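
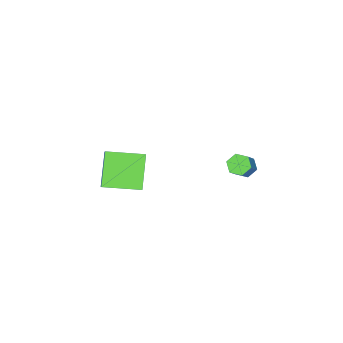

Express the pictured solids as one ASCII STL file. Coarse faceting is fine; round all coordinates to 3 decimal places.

solid 
facet normal -0.647 -0.224 -0.729
outer loop
vertex -2.98 0.451 -1.4
vertex -3.312 -0.002 -0.966
vertex -3.516 0.677 -0.994
endloop
endfacet
facet normal 0.104 0.921 -0.376
outer loop
vertex -2.98 0.451 -1.4
vertex -3.516 0.677 -0.994
vertex -1.816 0.855 -0.088
endloop
endfacet
facet normal 0.104 0.920 -0.377
outer loop
vertex -1.816 0.855 -0.088
vertex -3.516 0.677 -0.994
vertex -2.352 1.082 0.318
endloop
endfacet
facet normal 0.647 0.224 0.729
outer loop
vertex -1.816 0.855 -0.088
vertex -2.352 1.082 0.318
vertex -2.148 0.402 0.346
endloop
endfacet
facet normal -0.647 -0.224 -0.729
outer loop
vertex -3.516 0.677 -0.994
vertex -3.312 -0.002 -0.966
vertex -3.848 0.224 -0.56
endloop
endfacet
facet normal -0.603 0.736 0.307
outer loop
vertex -3.516 0.677 -0.994
vertex -3.848 0.224 -0.56
vertex -2.352 1.082 0.318
endloop
endfacet
facet normal -0.603 0.737 0.307
outer loop
vertex -2.352 1.082 0.318
vertex -3.848 0.224 -0.56
vertex -2.685 0.629 0.752
endloop
endfacet
facet normal 0.646 0.224 0.730
outer loop
vertex -2.352 1.082 0.318
vertex -2.685 0.629 0.752
vertex -2.148 0.402 0.346
endloop
endfacet
facet normal -0.647 -0.224 -0.729
outer loop
vertex -3.848 0.224 -0.56
vertex -3.312 -0.002 -0.966
vertex -3.644 -0.455 -0.532
endloop
endfacet
facet normal -0.707 -0.184 0.683
outer loop
vertex -3.848 0.224 -0.56
vertex -3.644 -0.455 -0.532
vertex -2.685 0.629 0.752
endloop
endfacet
facet normal -0.706 -0.185 0.683
outer loop
vertex -2.685 0.629 0.752
vertex -3.644 -0.455 -0.532
vertex -2.48 -0.051 0.78
endloop
endfacet
facet normal 0.646 0.225 0.729
outer loop
vertex -2.685 0.629 0.752
vertex -2.48 -0.051 0.78
vertex -2.148 0.402 0.346
endloop
endfacet
facet normal -0.647 -0.224 -0.729
outer loop
vertex -3.644 -0.455 -0.532
vertex -3.312 -0.002 -0.966
vertex -3.108 -0.682 -0.938
endloop
endfacet
facet normal -0.105 -0.921 0.376
outer loop
vertex -3.644 -0.455 -0.532
vertex -3.108 -0.682 -0.938
vertex -2.48 -0.051 0.78
endloop
endfacet
facet normal -0.103 -0.921 0.376
outer loop
vertex -2.48 -0.051 0.78
vertex -3.108 -0.682 -0.938
vertex -1.944 -0.277 0.374
endloop
endfacet
facet normal 0.647 0.224 0.729
outer loop
vertex -2.48 -0.051 0.78
vertex -1.944 -0.277 0.374
vertex -2.148 0.402 0.346
endloop
endfacet
facet normal -0.646 -0.224 -0.730
outer loop
vertex -3.108 -0.682 -0.938
vertex -3.312 -0.002 -0.966
vertex -2.775 -0.229 -1.372
endloop
endfacet
facet normal 0.602 -0.737 -0.307
outer loop
vertex -3.108 -0.682 -0.938
vertex -2.775 -0.229 -1.372
vertex -1.944 -0.277 0.374
endloop
endfacet
facet normal 0.603 -0.736 -0.307
outer loop
vertex -1.944 -0.277 0.374
vertex -2.775 -0.229 -1.372
vertex -1.612 0.176 -0.06
endloop
endfacet
facet normal 0.647 0.224 0.729
outer loop
vertex -1.944 -0.277 0.374
vertex -1.612 0.176 -0.06
vertex -2.148 0.402 0.346
endloop
endfacet
facet normal -0.646 -0.225 -0.729
outer loop
vertex -2.775 -0.229 -1.372
vertex -3.312 -0.002 -0.966
vertex -2.98 0.451 -1.4
endloop
endfacet
facet normal 0.706 0.185 -0.683
outer loop
vertex -2.775 -0.229 -1.372
vertex -2.98 0.451 -1.4
vertex -1.612 0.176 -0.06
endloop
endfacet
facet normal 0.706 0.184 -0.683
outer loop
vertex -1.612 0.176 -0.06
vertex -2.98 0.451 -1.4
vertex -1.816 0.855 -0.088
endloop
endfacet
facet normal 0.647 0.224 0.729
outer loop
vertex -1.612 0.176 -0.06
vertex -1.816 0.855 -0.088
vertex -2.148 0.402 0.346
endloop
endfacet
facet normal -0.588 0.802 -0.104
outer loop
vertex 2.477 -2.294 3.226
vertex 3.815 -1.513 1.679
vertex 1.852 -2.859 2.4
endloop
endfacet
facet normal -0.611 -0.357 0.707
outer loop
vertex 3.105 -4.567 2.621
vertex 2.477 -2.294 3.226
vertex 1.852 -2.859 2.4
endloop
endfacet
facet normal -0.588 0.802 -0.104
outer loop
vertex 1.852 -2.859 2.4
vertex 3.815 -1.513 1.679
vertex 3.19 -2.078 0.853
endloop
endfacet
facet normal -0.530 -0.479 -0.700
outer loop
vertex 3.19 -2.078 0.853
vertex 3.105 -4.567 2.621
vertex 1.852 -2.859 2.4
endloop
endfacet
facet normal 0.530 0.479 0.700
outer loop
vertex 2.477 -2.294 3.226
vertex 5.068 -3.221 1.9
vertex 3.815 -1.513 1.679
endloop
endfacet
facet normal -0.611 -0.357 0.707
outer loop
vertex 3.73 -4.002 3.447
vertex 2.477 -2.294 3.226
vertex 3.105 -4.567 2.621
endloop
endfacet
facet normal 0.530 0.479 0.700
outer loop
vertex 3.73 -4.002 3.447
vertex 5.068 -3.221 1.9
vertex 2.477 -2.294 3.226
endloop
endfacet
facet normal 0.611 0.357 -0.707
outer loop
vertex 3.815 -1.513 1.679
vertex 5.068 -3.221 1.9
vertex 3.19 -2.078 0.853
endloop
endfacet
facet normal -0.530 -0.479 -0.700
outer loop
vertex 4.443 -3.786 1.074
vertex 3.105 -4.567 2.621
vertex 3.19 -2.078 0.853
endloop
endfacet
facet normal 0.611 0.357 -0.707
outer loop
vertex 3.19 -2.078 0.853
vertex 5.068 -3.221 1.9
vertex 4.443 -3.786 1.074
endloop
endfacet
facet normal 0.588 -0.802 0.104
outer loop
vertex 4.443 -3.786 1.074
vertex 3.73 -4.002 3.447
vertex 3.105 -4.567 2.621
endloop
endfacet
facet normal 0.588 -0.802 0.104
outer loop
vertex 5.068 -3.221 1.9
vertex 3.73 -4.002 3.447
vertex 4.443 -3.786 1.074
endloop
endfacet

endsolid


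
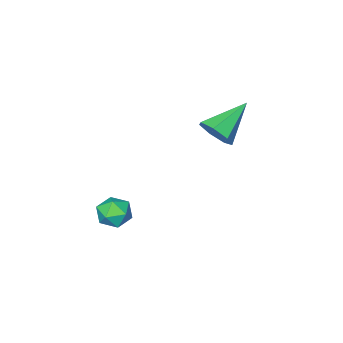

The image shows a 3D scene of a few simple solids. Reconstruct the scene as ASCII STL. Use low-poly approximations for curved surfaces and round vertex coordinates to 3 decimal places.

solid 
facet normal -0.166 0.955 -0.247
outer loop
vertex 4.059 0.922 -0.812
vertex 3.309 0.826 -0.678
vertex 3.774 1.054 -0.111
endloop
endfacet
facet normal 0.486 0.874 0.033
outer loop
vertex 4.059 0.922 -0.812
vertex 3.774 1.054 -0.111
vertex 4.443 0.685 -0.19
endloop
endfacet
facet normal 0.840 0.399 -0.367
outer loop
vertex 4.059 0.922 -0.812
vertex 4.443 0.685 -0.19
vertex 4.391 0.229 -0.806
endloop
endfacet
facet normal 0.407 0.187 -0.894
outer loop
vertex 4.059 0.922 -0.812
vertex 4.391 0.229 -0.806
vertex 3.69 0.317 -1.107
endloop
endfacet
facet normal -0.214 0.531 -0.820
outer loop
vertex 4.059 0.922 -0.812
vertex 3.69 0.317 -1.107
vertex 3.309 0.826 -0.678
endloop
endfacet
facet normal 0.411 0.598 0.688
outer loop
vertex 4.443 0.685 -0.19
vertex 3.774 1.054 -0.111
vertex 3.93 0.443 0.327
endloop
endfacet
facet normal -0.642 0.730 0.233
outer loop
vertex 3.774 1.054 -0.111
vertex 3.309 0.826 -0.678
vertex 3.229 0.531 0.026
endloop
endfacet
facet normal -0.720 0.045 -0.693
outer loop
vertex 3.309 0.826 -0.678
vertex 3.69 0.317 -1.107
vertex 3.177 0.075 -0.59
endloop
endfacet
facet normal 0.285 -0.509 -0.812
outer loop
vertex 3.69 0.317 -1.107
vertex 4.391 0.229 -0.806
vertex 3.846 -0.294 -0.669
endloop
endfacet
facet normal 0.985 -0.168 0.041
outer loop
vertex 4.391 0.229 -0.806
vertex 4.443 0.685 -0.19
vertex 4.311 -0.066 -0.102
endloop
endfacet
facet normal -0.407 -0.187 0.894
outer loop
vertex 3.561 -0.162 0.032
vertex 3.93 0.443 0.327
vertex 3.229 0.531 0.026
endloop
endfacet
facet normal -0.840 -0.399 0.367
outer loop
vertex 3.561 -0.162 0.032
vertex 3.229 0.531 0.026
vertex 3.177 0.075 -0.59
endloop
endfacet
facet normal -0.486 -0.874 -0.033
outer loop
vertex 3.561 -0.162 0.032
vertex 3.177 0.075 -0.59
vertex 3.846 -0.294 -0.669
endloop
endfacet
facet normal 0.166 -0.955 0.247
outer loop
vertex 3.561 -0.162 0.032
vertex 3.846 -0.294 -0.669
vertex 4.311 -0.066 -0.102
endloop
endfacet
facet normal 0.214 -0.531 0.820
outer loop
vertex 3.561 -0.162 0.032
vertex 4.311 -0.066 -0.102
vertex 3.93 0.443 0.327
endloop
endfacet
facet normal -0.285 0.509 0.812
outer loop
vertex 3.229 0.531 0.026
vertex 3.93 0.443 0.327
vertex 3.774 1.054 -0.111
endloop
endfacet
facet normal -0.985 0.168 -0.041
outer loop
vertex 3.177 0.075 -0.59
vertex 3.229 0.531 0.026
vertex 3.309 0.826 -0.678
endloop
endfacet
facet normal -0.411 -0.598 -0.688
outer loop
vertex 3.846 -0.294 -0.669
vertex 3.177 0.075 -0.59
vertex 3.69 0.317 -1.107
endloop
endfacet
facet normal 0.642 -0.730 -0.233
outer loop
vertex 4.311 -0.066 -0.102
vertex 3.846 -0.294 -0.669
vertex 4.391 0.229 -0.806
endloop
endfacet
facet normal 0.720 -0.045 0.693
outer loop
vertex 3.93 0.443 0.327
vertex 4.311 -0.066 -0.102
vertex 4.443 0.685 -0.19
endloop
endfacet
facet normal 0.848 0.038 -0.529
outer loop
vertex 0.164 1.002 3.389
vertex -0.235 1.375 2.777
vertex 0.15 1.712 3.418
endloop
endfacet
facet normal 0.187 -0.036 0.982
outer loop
vertex 0.164 1.002 3.389
vertex 0.15 1.712 3.418
vertex -1.845 1.305 3.783
endloop
endfacet
facet normal 0.848 0.038 -0.529
outer loop
vertex 0.15 1.712 3.418
vertex -0.235 1.375 2.777
vertex -0.153 2.17 2.965
endloop
endfacet
facet normal -0.012 0.699 0.715
outer loop
vertex 0.15 1.712 3.418
vertex -0.153 2.17 2.965
vertex -1.845 1.305 3.783
endloop
endfacet
facet normal 0.848 0.037 -0.528
outer loop
vertex -0.153 2.17 2.965
vertex -0.235 1.375 2.777
vertex -0.517 2.029 2.37
endloop
endfacet
facet normal -0.434 0.899 0.053
outer loop
vertex -0.153 2.17 2.965
vertex -0.517 2.029 2.37
vertex -1.845 1.305 3.783
endloop
endfacet
facet normal 0.848 0.037 -0.529
outer loop
vertex -0.517 2.029 2.37
vertex -0.235 1.375 2.777
vertex -0.669 1.396 2.082
endloop
endfacet
facet normal -0.760 0.411 -0.503
outer loop
vertex -0.517 2.029 2.37
vertex -0.669 1.396 2.082
vertex -1.845 1.305 3.783
endloop
endfacet
facet normal 0.848 0.037 -0.529
outer loop
vertex -0.669 1.396 2.082
vertex -0.235 1.375 2.777
vertex -0.494 0.748 2.318
endloop
endfacet
facet normal -0.745 -0.397 -0.536
outer loop
vertex -0.669 1.396 2.082
vertex -0.494 0.748 2.318
vertex -1.845 1.305 3.783
endloop
endfacet
facet normal 0.847 0.038 -0.530
outer loop
vertex -0.494 0.748 2.318
vertex -0.235 1.375 2.777
vertex -0.123 0.572 2.899
endloop
endfacet
facet normal -0.401 -0.916 -0.021
outer loop
vertex -0.494 0.748 2.318
vertex -0.123 0.572 2.899
vertex -1.845 1.305 3.783
endloop
endfacet
facet normal 0.847 0.038 -0.530
outer loop
vertex -0.123 0.572 2.899
vertex -0.235 1.375 2.777
vertex 0.164 1.002 3.389
endloop
endfacet
facet normal 0.014 -0.756 0.655
outer loop
vertex -0.123 0.572 2.899
vertex 0.164 1.002 3.389
vertex -1.845 1.305 3.783
endloop
endfacet

endsolid


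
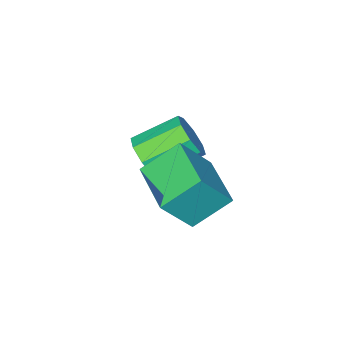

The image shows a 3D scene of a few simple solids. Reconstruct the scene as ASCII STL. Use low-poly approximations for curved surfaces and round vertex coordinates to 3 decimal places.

solid 
facet normal -0.584 0.180 -0.791
outer loop
vertex -1.77 -0.624 0.931
vertex -1.126 0.967 0.817
vertex -0.762 -1.093 0.08
endloop
endfacet
facet normal -0.375 -0.925 0.066
outer loop
vertex 0.126 -1.367 1.283
vertex -1.77 -0.624 0.931
vertex -0.762 -1.093 0.08
endloop
endfacet
facet normal -0.584 0.180 -0.791
outer loop
vertex -0.762 -1.093 0.08
vertex -1.126 0.967 0.817
vertex -0.118 0.498 -0.034
endloop
endfacet
facet normal 0.720 -0.335 -0.608
outer loop
vertex -0.118 0.498 -0.034
vertex 0.126 -1.367 1.283
vertex -0.762 -1.093 0.08
endloop
endfacet
facet normal -0.720 0.335 0.608
outer loop
vertex -1.77 -0.624 0.931
vertex -0.238 0.693 2.02
vertex -1.126 0.967 0.817
endloop
endfacet
facet normal -0.375 -0.925 0.066
outer loop
vertex -0.882 -0.898 2.134
vertex -1.77 -0.624 0.931
vertex 0.126 -1.367 1.283
endloop
endfacet
facet normal -0.720 0.335 0.608
outer loop
vertex -0.882 -0.898 2.134
vertex -0.238 0.693 2.02
vertex -1.77 -0.624 0.931
endloop
endfacet
facet normal 0.375 0.925 -0.066
outer loop
vertex -1.126 0.967 0.817
vertex -0.238 0.693 2.02
vertex -0.118 0.498 -0.034
endloop
endfacet
facet normal 0.720 -0.335 -0.608
outer loop
vertex 0.77 0.224 1.169
vertex 0.126 -1.367 1.283
vertex -0.118 0.498 -0.034
endloop
endfacet
facet normal 0.375 0.925 -0.066
outer loop
vertex -0.118 0.498 -0.034
vertex -0.238 0.693 2.02
vertex 0.77 0.224 1.169
endloop
endfacet
facet normal 0.584 -0.180 0.791
outer loop
vertex 0.77 0.224 1.169
vertex -0.882 -0.898 2.134
vertex 0.126 -1.367 1.283
endloop
endfacet
facet normal 0.584 -0.180 0.791
outer loop
vertex -0.238 0.693 2.02
vertex -0.882 -0.898 2.134
vertex 0.77 0.224 1.169
endloop
endfacet
facet normal 0.779 -0.411 -0.473
outer loop
vertex -0.948 -2.95 0.492
vertex -1.326 -2.91 -0.166
vertex -0.854 -2.449 0.211
endloop
endfacet
facet normal 0.606 0.300 0.737
outer loop
vertex -0.948 -2.95 0.492
vertex -0.854 -2.449 0.211
vertex -2.156 -2.31 1.224
endloop
endfacet
facet normal 0.606 0.299 0.737
outer loop
vertex -2.156 -2.31 1.224
vertex -0.854 -2.449 0.211
vertex -2.061 -1.81 0.943
endloop
endfacet
facet normal -0.778 0.413 0.472
outer loop
vertex -2.156 -2.31 1.224
vertex -2.061 -1.81 0.943
vertex -2.534 -2.27 0.566
endloop
endfacet
facet normal 0.779 -0.412 -0.472
outer loop
vertex -0.854 -2.449 0.211
vertex -1.326 -2.91 -0.166
vertex -1.036 -2.219 -0.291
endloop
endfacet
facet normal 0.543 0.820 0.179
outer loop
vertex -0.854 -2.449 0.211
vertex -1.036 -2.219 -0.291
vertex -2.061 -1.81 0.943
endloop
endfacet
facet normal 0.544 0.820 0.180
outer loop
vertex -2.061 -1.81 0.943
vertex -1.036 -2.219 -0.291
vertex -2.243 -1.579 0.441
endloop
endfacet
facet normal -0.778 0.413 0.472
outer loop
vertex -2.061 -1.81 0.943
vertex -2.243 -1.579 0.441
vertex -2.534 -2.27 0.566
endloop
endfacet
facet normal 0.779 -0.412 -0.472
outer loop
vertex -1.036 -2.219 -0.291
vertex -1.326 -2.91 -0.166
vertex -1.388 -2.393 -0.72
endloop
endfacet
facet normal 0.163 0.860 -0.483
outer loop
vertex -1.036 -2.219 -0.291
vertex -1.388 -2.393 -0.72
vertex -2.243 -1.579 0.441
endloop
endfacet
facet normal 0.163 0.860 -0.483
outer loop
vertex -2.243 -1.579 0.441
vertex -1.388 -2.393 -0.72
vertex -2.596 -1.753 0.012
endloop
endfacet
facet normal -0.778 0.413 0.473
outer loop
vertex -2.243 -1.579 0.441
vertex -2.596 -1.753 0.012
vertex -2.534 -2.27 0.566
endloop
endfacet
facet normal 0.779 -0.413 -0.472
outer loop
vertex -1.388 -2.393 -0.72
vertex -1.326 -2.91 -0.166
vertex -1.704 -2.87 -0.824
endloop
endfacet
facet normal -0.313 0.396 -0.863
outer loop
vertex -1.388 -2.393 -0.72
vertex -1.704 -2.87 -0.824
vertex -2.596 -1.753 0.012
endloop
endfacet
facet normal -0.313 0.396 -0.863
outer loop
vertex -2.596 -1.753 0.012
vertex -1.704 -2.87 -0.824
vertex -2.912 -2.23 -0.092
endloop
endfacet
facet normal -0.779 0.413 0.472
outer loop
vertex -2.596 -1.753 0.012
vertex -2.912 -2.23 -0.092
vertex -2.534 -2.27 0.566
endloop
endfacet
facet normal 0.778 -0.413 -0.472
outer loop
vertex -1.704 -2.87 -0.824
vertex -1.326 -2.91 -0.166
vertex -1.799 -3.37 -0.543
endloop
endfacet
facet normal -0.605 -0.299 -0.737
outer loop
vertex -1.704 -2.87 -0.824
vertex -1.799 -3.37 -0.543
vertex -2.912 -2.23 -0.092
endloop
endfacet
facet normal -0.606 -0.300 -0.737
outer loop
vertex -2.912 -2.23 -0.092
vertex -1.799 -3.37 -0.543
vertex -3.006 -2.731 0.189
endloop
endfacet
facet normal -0.779 0.411 0.473
outer loop
vertex -2.912 -2.23 -0.092
vertex -3.006 -2.731 0.189
vertex -2.534 -2.27 0.566
endloop
endfacet
facet normal 0.778 -0.413 -0.472
outer loop
vertex -1.799 -3.37 -0.543
vertex -1.326 -2.91 -0.166
vertex -1.617 -3.601 -0.041
endloop
endfacet
facet normal -0.543 -0.820 -0.180
outer loop
vertex -1.799 -3.37 -0.543
vertex -1.617 -3.601 -0.041
vertex -3.006 -2.731 0.189
endloop
endfacet
facet normal -0.543 -0.820 -0.179
outer loop
vertex -3.006 -2.731 0.189
vertex -1.617 -3.601 -0.041
vertex -2.824 -2.961 0.691
endloop
endfacet
facet normal -0.779 0.412 0.472
outer loop
vertex -3.006 -2.731 0.189
vertex -2.824 -2.961 0.691
vertex -2.534 -2.27 0.566
endloop
endfacet
facet normal 0.778 -0.413 -0.473
outer loop
vertex -1.617 -3.601 -0.041
vertex -1.326 -2.91 -0.166
vertex -1.264 -3.427 0.388
endloop
endfacet
facet normal -0.163 -0.860 0.483
outer loop
vertex -1.617 -3.601 -0.041
vertex -1.264 -3.427 0.388
vertex -2.824 -2.961 0.691
endloop
endfacet
facet normal -0.163 -0.860 0.483
outer loop
vertex -2.824 -2.961 0.691
vertex -1.264 -3.427 0.388
vertex -2.472 -2.787 1.12
endloop
endfacet
facet normal -0.779 0.412 0.472
outer loop
vertex -2.824 -2.961 0.691
vertex -2.472 -2.787 1.12
vertex -2.534 -2.27 0.566
endloop
endfacet
facet normal 0.779 -0.413 -0.472
outer loop
vertex -1.264 -3.427 0.388
vertex -1.326 -2.91 -0.166
vertex -0.948 -2.95 0.492
endloop
endfacet
facet normal 0.313 -0.396 0.863
outer loop
vertex -1.264 -3.427 0.388
vertex -0.948 -2.95 0.492
vertex -2.472 -2.787 1.12
endloop
endfacet
facet normal 0.313 -0.396 0.863
outer loop
vertex -2.472 -2.787 1.12
vertex -0.948 -2.95 0.492
vertex -2.156 -2.31 1.224
endloop
endfacet
facet normal -0.779 0.413 0.472
outer loop
vertex -2.472 -2.787 1.12
vertex -2.156 -2.31 1.224
vertex -2.534 -2.27 0.566
endloop
endfacet

endsolid


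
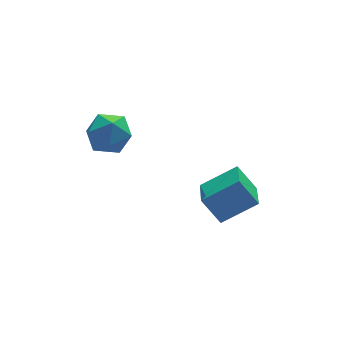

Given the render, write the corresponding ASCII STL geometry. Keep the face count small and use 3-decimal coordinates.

solid 
facet normal -0.749 0.509 0.424
outer loop
vertex -2.334 1.512 -0.38
vertex -2.463 0.827 0.213
vertex -1.886 1.506 0.418
endloop
endfacet
facet normal -0.261 0.953 0.154
outer loop
vertex -2.334 1.512 -0.38
vertex -1.886 1.506 0.418
vertex -1.451 1.749 -0.35
endloop
endfacet
facet normal -0.200 0.814 -0.545
outer loop
vertex -2.334 1.512 -0.38
vertex -1.451 1.749 -0.35
vertex -1.76 1.219 -1.029
endloop
endfacet
facet normal -0.651 0.284 -0.704
outer loop
vertex -2.334 1.512 -0.38
vertex -1.76 1.219 -1.029
vertex -2.385 0.65 -0.681
endloop
endfacet
facet normal -0.990 0.095 -0.105
outer loop
vertex -2.334 1.512 -0.38
vertex -2.385 0.65 -0.681
vertex -2.463 0.827 0.213
endloop
endfacet
facet normal 0.366 0.807 0.463
outer loop
vertex -1.451 1.749 -0.35
vertex -1.886 1.506 0.418
vertex -1.035 1.21 0.261
endloop
endfacet
facet normal -0.424 0.088 0.901
outer loop
vertex -1.886 1.506 0.418
vertex -2.463 0.827 0.213
vertex -1.66 0.641 0.609
endloop
endfacet
facet normal -0.814 -0.579 0.044
outer loop
vertex -2.463 0.827 0.213
vertex -2.385 0.65 -0.681
vertex -1.969 0.111 -0.07
endloop
endfacet
facet normal -0.266 -0.274 -0.924
outer loop
vertex -2.385 0.65 -0.681
vertex -1.76 1.219 -1.029
vertex -1.534 0.354 -0.838
endloop
endfacet
facet normal 0.464 0.584 -0.667
outer loop
vertex -1.76 1.219 -1.029
vertex -1.451 1.749 -0.35
vertex -0.957 1.033 -0.633
endloop
endfacet
facet normal 0.651 -0.284 0.704
outer loop
vertex -1.086 0.348 -0.04
vertex -1.035 1.21 0.261
vertex -1.66 0.641 0.609
endloop
endfacet
facet normal 0.200 -0.814 0.545
outer loop
vertex -1.086 0.348 -0.04
vertex -1.66 0.641 0.609
vertex -1.969 0.111 -0.07
endloop
endfacet
facet normal 0.261 -0.953 -0.154
outer loop
vertex -1.086 0.348 -0.04
vertex -1.969 0.111 -0.07
vertex -1.534 0.354 -0.838
endloop
endfacet
facet normal 0.749 -0.509 -0.424
outer loop
vertex -1.086 0.348 -0.04
vertex -1.534 0.354 -0.838
vertex -0.957 1.033 -0.633
endloop
endfacet
facet normal 0.990 -0.095 0.105
outer loop
vertex -1.086 0.348 -0.04
vertex -0.957 1.033 -0.633
vertex -1.035 1.21 0.261
endloop
endfacet
facet normal 0.266 0.274 0.924
outer loop
vertex -1.66 0.641 0.609
vertex -1.035 1.21 0.261
vertex -1.886 1.506 0.418
endloop
endfacet
facet normal -0.464 -0.584 0.667
outer loop
vertex -1.969 0.111 -0.07
vertex -1.66 0.641 0.609
vertex -2.463 0.827 0.213
endloop
endfacet
facet normal -0.366 -0.807 -0.463
outer loop
vertex -1.534 0.354 -0.838
vertex -1.969 0.111 -0.07
vertex -2.385 0.65 -0.681
endloop
endfacet
facet normal 0.424 -0.088 -0.901
outer loop
vertex -0.957 1.033 -0.633
vertex -1.534 0.354 -0.838
vertex -1.76 1.219 -1.029
endloop
endfacet
facet normal 0.814 0.579 -0.044
outer loop
vertex -1.035 1.21 0.261
vertex -0.957 1.033 -0.633
vertex -1.451 1.749 -0.35
endloop
endfacet
facet normal -0.428 0.431 0.794
outer loop
vertex 2.403 -0.914 -2.719
vertex 2.843 0.292 -3.137
vertex 1.062 -0.713 -3.55
endloop
endfacet
facet normal -0.326 -0.893 0.309
outer loop
vertex 1.597 -1.252 -4.543
vertex 2.403 -0.914 -2.719
vertex 1.062 -0.713 -3.55
endloop
endfacet
facet normal -0.428 0.432 0.794
outer loop
vertex 1.062 -0.713 -3.55
vertex 2.843 0.292 -3.137
vertex 1.503 0.493 -3.968
endloop
endfacet
facet normal -0.843 0.127 -0.523
outer loop
vertex 1.503 0.493 -3.968
vertex 1.597 -1.252 -4.543
vertex 1.062 -0.713 -3.55
endloop
endfacet
facet normal 0.843 -0.126 0.523
outer loop
vertex 2.403 -0.914 -2.719
vertex 3.378 -0.247 -4.13
vertex 2.843 0.292 -3.137
endloop
endfacet
facet normal -0.326 -0.893 0.310
outer loop
vertex 2.937 -1.453 -3.712
vertex 2.403 -0.914 -2.719
vertex 1.597 -1.252 -4.543
endloop
endfacet
facet normal 0.843 -0.127 0.522
outer loop
vertex 2.937 -1.453 -3.712
vertex 3.378 -0.247 -4.13
vertex 2.403 -0.914 -2.719
endloop
endfacet
facet normal 0.326 0.893 -0.309
outer loop
vertex 2.843 0.292 -3.137
vertex 3.378 -0.247 -4.13
vertex 1.503 0.493 -3.968
endloop
endfacet
facet normal -0.843 0.127 -0.522
outer loop
vertex 2.037 -0.046 -4.961
vertex 1.597 -1.252 -4.543
vertex 1.503 0.493 -3.968
endloop
endfacet
facet normal 0.326 0.893 -0.310
outer loop
vertex 1.503 0.493 -3.968
vertex 3.378 -0.247 -4.13
vertex 2.037 -0.046 -4.961
endloop
endfacet
facet normal 0.428 -0.431 -0.794
outer loop
vertex 2.037 -0.046 -4.961
vertex 2.937 -1.453 -3.712
vertex 1.597 -1.252 -4.543
endloop
endfacet
facet normal 0.428 -0.432 -0.794
outer loop
vertex 3.378 -0.247 -4.13
vertex 2.937 -1.453 -3.712
vertex 2.037 -0.046 -4.961
endloop
endfacet

endsolid


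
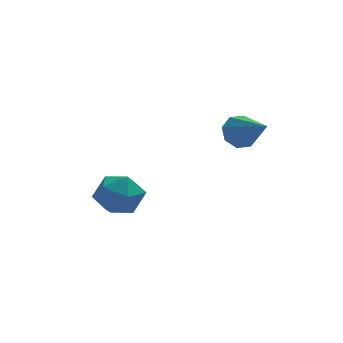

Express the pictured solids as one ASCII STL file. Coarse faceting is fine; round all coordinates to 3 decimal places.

solid 
facet normal -0.322 0.018 0.947
outer loop
vertex -2.194 3.403 -1.66
vertex -2.339 2.213 -1.687
vertex -1.292 2.681 -1.34
endloop
endfacet
facet normal 0.143 0.545 0.826
outer loop
vertex -2.194 3.403 -1.66
vertex -1.292 2.681 -1.34
vertex -1.076 3.648 -2.015
endloop
endfacet
facet normal -0.114 0.948 0.296
outer loop
vertex -2.194 3.403 -1.66
vertex -1.076 3.648 -2.015
vertex -1.99 3.777 -2.78
endloop
endfacet
facet normal -0.738 0.669 0.089
outer loop
vertex -2.194 3.403 -1.66
vertex -1.99 3.777 -2.78
vertex -2.77 2.89 -2.578
endloop
endfacet
facet normal -0.866 0.094 0.491
outer loop
vertex -2.194 3.403 -1.66
vertex -2.77 2.89 -2.578
vertex -2.339 2.213 -1.687
endloop
endfacet
facet normal 0.755 0.253 0.605
outer loop
vertex -1.076 3.648 -2.015
vertex -1.292 2.681 -1.34
vertex -0.53 2.61 -2.262
endloop
endfacet
facet normal 0.004 -0.601 0.799
outer loop
vertex -1.292 2.681 -1.34
vertex -2.339 2.213 -1.687
vertex -1.31 1.723 -2.06
endloop
endfacet
facet normal -0.877 -0.476 0.062
outer loop
vertex -2.339 2.213 -1.687
vertex -2.77 2.89 -2.578
vertex -2.224 1.852 -2.825
endloop
endfacet
facet normal -0.669 0.454 -0.588
outer loop
vertex -2.77 2.89 -2.578
vertex -1.99 3.777 -2.78
vertex -2.008 2.819 -3.5
endloop
endfacet
facet normal 0.340 0.906 -0.253
outer loop
vertex -1.99 3.777 -2.78
vertex -1.076 3.648 -2.015
vertex -0.961 3.287 -3.153
endloop
endfacet
facet normal 0.738 -0.669 -0.089
outer loop
vertex -1.106 2.097 -3.18
vertex -0.53 2.61 -2.262
vertex -1.31 1.723 -2.06
endloop
endfacet
facet normal 0.114 -0.948 -0.296
outer loop
vertex -1.106 2.097 -3.18
vertex -1.31 1.723 -2.06
vertex -2.224 1.852 -2.825
endloop
endfacet
facet normal -0.143 -0.545 -0.826
outer loop
vertex -1.106 2.097 -3.18
vertex -2.224 1.852 -2.825
vertex -2.008 2.819 -3.5
endloop
endfacet
facet normal 0.322 -0.018 -0.947
outer loop
vertex -1.106 2.097 -3.18
vertex -2.008 2.819 -3.5
vertex -0.961 3.287 -3.153
endloop
endfacet
facet normal 0.866 -0.094 -0.491
outer loop
vertex -1.106 2.097 -3.18
vertex -0.961 3.287 -3.153
vertex -0.53 2.61 -2.262
endloop
endfacet
facet normal 0.669 -0.454 0.588
outer loop
vertex -1.31 1.723 -2.06
vertex -0.53 2.61 -2.262
vertex -1.292 2.681 -1.34
endloop
endfacet
facet normal -0.340 -0.906 0.253
outer loop
vertex -2.224 1.852 -2.825
vertex -1.31 1.723 -2.06
vertex -2.339 2.213 -1.687
endloop
endfacet
facet normal -0.755 -0.253 -0.605
outer loop
vertex -2.008 2.819 -3.5
vertex -2.224 1.852 -2.825
vertex -2.77 2.89 -2.578
endloop
endfacet
facet normal -0.004 0.601 -0.799
outer loop
vertex -0.961 3.287 -3.153
vertex -2.008 2.819 -3.5
vertex -1.99 3.777 -2.78
endloop
endfacet
facet normal 0.877 0.476 -0.062
outer loop
vertex -0.53 2.61 -2.262
vertex -0.961 3.287 -3.153
vertex -1.076 3.648 -2.015
endloop
endfacet
facet normal -0.416 0.771 -0.482
outer loop
vertex 3.904 1.037 1.588
vertex 3.144 0.85 1.944
vertex 3.812 1.346 2.162
endloop
endfacet
facet normal 0.988 0.129 0.089
outer loop
vertex 3.904 1.037 1.588
vertex 3.812 1.346 2.162
vertex 4.016 -0.77 2.956
endloop
endfacet
facet normal -0.416 0.772 -0.481
outer loop
vertex 3.812 1.346 2.162
vertex 3.144 0.85 1.944
vertex 3.329 1.364 2.608
endloop
endfacet
facet normal 0.649 0.321 0.690
outer loop
vertex 3.812 1.346 2.162
vertex 3.329 1.364 2.608
vertex 4.016 -0.77 2.956
endloop
endfacet
facet normal -0.415 0.772 -0.482
outer loop
vertex 3.329 1.364 2.608
vertex 3.144 0.85 1.944
vertex 2.737 1.082 2.666
endloop
endfacet
facet normal 0.017 0.166 0.986
outer loop
vertex 3.329 1.364 2.608
vertex 2.737 1.082 2.666
vertex 4.016 -0.77 2.956
endloop
endfacet
facet normal -0.416 0.771 -0.482
outer loop
vertex 2.737 1.082 2.666
vertex 3.144 0.85 1.944
vertex 2.384 0.663 2.3
endloop
endfacet
facet normal -0.540 -0.247 0.804
outer loop
vertex 2.737 1.082 2.666
vertex 2.384 0.663 2.3
vertex 4.016 -0.77 2.956
endloop
endfacet
facet normal -0.416 0.771 -0.482
outer loop
vertex 2.384 0.663 2.3
vertex 3.144 0.85 1.944
vertex 2.476 0.354 1.726
endloop
endfacet
facet normal -0.694 -0.675 0.252
outer loop
vertex 2.384 0.663 2.3
vertex 2.476 0.354 1.726
vertex 4.016 -0.77 2.956
endloop
endfacet
facet normal -0.416 0.772 -0.481
outer loop
vertex 2.476 0.354 1.726
vertex 3.144 0.85 1.944
vertex 2.959 0.336 1.28
endloop
endfacet
facet normal -0.355 -0.868 -0.349
outer loop
vertex 2.476 0.354 1.726
vertex 2.959 0.336 1.28
vertex 4.016 -0.77 2.956
endloop
endfacet
facet normal -0.415 0.772 -0.482
outer loop
vertex 2.959 0.336 1.28
vertex 3.144 0.85 1.944
vertex 3.551 0.619 1.223
endloop
endfacet
facet normal 0.278 -0.712 -0.645
outer loop
vertex 2.959 0.336 1.28
vertex 3.551 0.619 1.223
vertex 4.016 -0.77 2.956
endloop
endfacet
facet normal -0.415 0.772 -0.482
outer loop
vertex 3.551 0.619 1.223
vertex 3.144 0.85 1.944
vertex 3.904 1.037 1.588
endloop
endfacet
facet normal 0.834 -0.299 -0.464
outer loop
vertex 3.551 0.619 1.223
vertex 3.904 1.037 1.588
vertex 4.016 -0.77 2.956
endloop
endfacet

endsolid


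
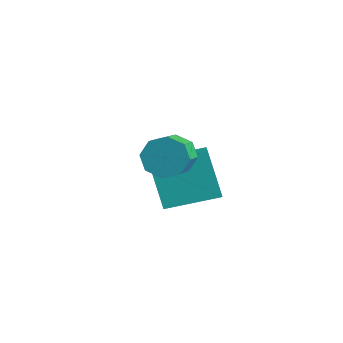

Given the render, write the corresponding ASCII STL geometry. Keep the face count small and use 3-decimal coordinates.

solid 
facet normal -0.562 0.688 -0.460
outer loop
vertex -0.834 0.438 1.929
vertex -1.46 0.274 2.449
vertex -0.818 0.8 2.451
endloop
endfacet
facet normal 0.827 0.450 -0.337
outer loop
vertex -0.834 0.438 1.929
vertex -0.818 0.8 2.451
vertex -0.075 -0.49 2.551
endloop
endfacet
facet normal 0.826 0.450 -0.339
outer loop
vertex -0.075 -0.49 2.551
vertex -0.818 0.8 2.451
vertex -0.059 -0.127 3.072
endloop
endfacet
facet normal 0.563 -0.686 0.461
outer loop
vertex -0.075 -0.49 2.551
vertex -0.059 -0.127 3.072
vertex -0.7 -0.654 3.071
endloop
endfacet
facet normal -0.562 0.687 -0.460
outer loop
vertex -0.818 0.8 2.451
vertex -1.46 0.274 2.449
vertex -1.178 0.854 2.971
endloop
endfacet
facet normal 0.602 0.722 0.342
outer loop
vertex -0.818 0.8 2.451
vertex -1.178 0.854 2.971
vertex -0.059 -0.127 3.072
endloop
endfacet
facet normal 0.602 0.722 0.341
outer loop
vertex -0.059 -0.127 3.072
vertex -1.178 0.854 2.971
vertex -0.419 -0.073 3.593
endloop
endfacet
facet normal 0.563 -0.686 0.460
outer loop
vertex -0.059 -0.127 3.072
vertex -0.419 -0.073 3.593
vertex -0.7 -0.654 3.071
endloop
endfacet
facet normal -0.563 0.687 -0.460
outer loop
vertex -1.178 0.854 2.971
vertex -1.46 0.274 2.449
vertex -1.703 0.568 3.186
endloop
endfacet
facet normal 0.025 0.571 0.821
outer loop
vertex -1.178 0.854 2.971
vertex -1.703 0.568 3.186
vertex -0.419 -0.073 3.593
endloop
endfacet
facet normal 0.025 0.571 0.821
outer loop
vertex -0.419 -0.073 3.593
vertex -1.703 0.568 3.186
vertex -0.944 -0.359 3.808
endloop
endfacet
facet normal 0.563 -0.686 0.461
outer loop
vertex -0.419 -0.073 3.593
vertex -0.944 -0.359 3.808
vertex -0.7 -0.654 3.071
endloop
endfacet
facet normal -0.563 0.687 -0.460
outer loop
vertex -1.703 0.568 3.186
vertex -1.46 0.274 2.449
vertex -2.085 0.11 2.969
endloop
endfacet
facet normal -0.567 0.085 0.819
outer loop
vertex -1.703 0.568 3.186
vertex -2.085 0.11 2.969
vertex -0.944 -0.359 3.808
endloop
endfacet
facet normal -0.567 0.085 0.819
outer loop
vertex -0.944 -0.359 3.808
vertex -2.085 0.11 2.969
vertex -1.326 -0.818 3.591
endloop
endfacet
facet normal 0.563 -0.686 0.461
outer loop
vertex -0.944 -0.359 3.808
vertex -1.326 -0.818 3.591
vertex -0.7 -0.654 3.071
endloop
endfacet
facet normal -0.563 0.686 -0.461
outer loop
vertex -2.085 0.11 2.969
vertex -1.46 0.274 2.449
vertex -2.101 -0.253 2.448
endloop
endfacet
facet normal -0.827 -0.449 0.338
outer loop
vertex -2.085 0.11 2.969
vertex -2.101 -0.253 2.448
vertex -1.326 -0.818 3.591
endloop
endfacet
facet normal -0.826 -0.450 0.338
outer loop
vertex -1.326 -0.818 3.591
vertex -2.101 -0.253 2.448
vertex -1.342 -1.18 3.069
endloop
endfacet
facet normal 0.562 -0.688 0.460
outer loop
vertex -1.326 -0.818 3.591
vertex -1.342 -1.18 3.069
vertex -0.7 -0.654 3.071
endloop
endfacet
facet normal -0.563 0.686 -0.460
outer loop
vertex -2.101 -0.253 2.448
vertex -1.46 0.274 2.449
vertex -1.741 -0.307 1.927
endloop
endfacet
facet normal -0.602 -0.722 -0.341
outer loop
vertex -2.101 -0.253 2.448
vertex -1.741 -0.307 1.927
vertex -1.342 -1.18 3.069
endloop
endfacet
facet normal -0.602 -0.722 -0.342
outer loop
vertex -1.342 -1.18 3.069
vertex -1.741 -0.307 1.927
vertex -0.982 -1.234 2.549
endloop
endfacet
facet normal 0.562 -0.687 0.460
outer loop
vertex -1.342 -1.18 3.069
vertex -0.982 -1.234 2.549
vertex -0.7 -0.654 3.071
endloop
endfacet
facet normal -0.563 0.686 -0.461
outer loop
vertex -1.741 -0.307 1.927
vertex -1.46 0.274 2.449
vertex -1.216 -0.021 1.712
endloop
endfacet
facet normal -0.025 -0.571 -0.821
outer loop
vertex -1.741 -0.307 1.927
vertex -1.216 -0.021 1.712
vertex -0.982 -1.234 2.549
endloop
endfacet
facet normal -0.025 -0.571 -0.821
outer loop
vertex -0.982 -1.234 2.549
vertex -1.216 -0.021 1.712
vertex -0.457 -0.948 2.334
endloop
endfacet
facet normal 0.563 -0.687 0.460
outer loop
vertex -0.982 -1.234 2.549
vertex -0.457 -0.948 2.334
vertex -0.7 -0.654 3.071
endloop
endfacet
facet normal -0.563 0.686 -0.461
outer loop
vertex -1.216 -0.021 1.712
vertex -1.46 0.274 2.449
vertex -0.834 0.438 1.929
endloop
endfacet
facet normal 0.567 -0.085 -0.819
outer loop
vertex -1.216 -0.021 1.712
vertex -0.834 0.438 1.929
vertex -0.457 -0.948 2.334
endloop
endfacet
facet normal 0.567 -0.085 -0.819
outer loop
vertex -0.457 -0.948 2.334
vertex -0.834 0.438 1.929
vertex -0.075 -0.49 2.551
endloop
endfacet
facet normal 0.563 -0.687 0.460
outer loop
vertex -0.457 -0.948 2.334
vertex -0.075 -0.49 2.551
vertex -0.7 -0.654 3.071
endloop
endfacet
facet normal -0.727 0.544 -0.419
outer loop
vertex -4.864 1.863 -0.112
vertex -3.826 3.596 0.338
vertex -3.944 1.76 -1.84
endloop
endfacet
facet normal -0.502 -0.837 -0.217
outer loop
vertex -2.694 0.824 -1.118
vertex -4.864 1.863 -0.112
vertex -3.944 1.76 -1.84
endloop
endfacet
facet normal -0.726 0.545 -0.420
outer loop
vertex -3.944 1.76 -1.84
vertex -3.826 3.596 0.338
vertex -2.905 3.493 -1.389
endloop
endfacet
facet normal 0.470 -0.052 -0.881
outer loop
vertex -2.905 3.493 -1.389
vertex -2.694 0.824 -1.118
vertex -3.944 1.76 -1.84
endloop
endfacet
facet normal -0.470 0.053 0.881
outer loop
vertex -4.864 1.863 -0.112
vertex -2.576 2.66 1.06
vertex -3.826 3.596 0.338
endloop
endfacet
facet normal -0.502 -0.837 -0.218
outer loop
vertex -3.615 0.927 0.609
vertex -4.864 1.863 -0.112
vertex -2.694 0.824 -1.118
endloop
endfacet
facet normal -0.470 0.052 0.881
outer loop
vertex -3.615 0.927 0.609
vertex -2.576 2.66 1.06
vertex -4.864 1.863 -0.112
endloop
endfacet
facet normal 0.501 0.837 0.217
outer loop
vertex -3.826 3.596 0.338
vertex -2.576 2.66 1.06
vertex -2.905 3.493 -1.389
endloop
endfacet
facet normal 0.470 -0.052 -0.881
outer loop
vertex -1.656 2.557 -0.668
vertex -2.694 0.824 -1.118
vertex -2.905 3.493 -1.389
endloop
endfacet
facet normal 0.502 0.837 0.217
outer loop
vertex -2.905 3.493 -1.389
vertex -2.576 2.66 1.06
vertex -1.656 2.557 -0.668
endloop
endfacet
facet normal 0.726 -0.544 0.420
outer loop
vertex -1.656 2.557 -0.668
vertex -3.615 0.927 0.609
vertex -2.694 0.824 -1.118
endloop
endfacet
facet normal 0.726 -0.545 0.419
outer loop
vertex -2.576 2.66 1.06
vertex -3.615 0.927 0.609
vertex -1.656 2.557 -0.668
endloop
endfacet

endsolid


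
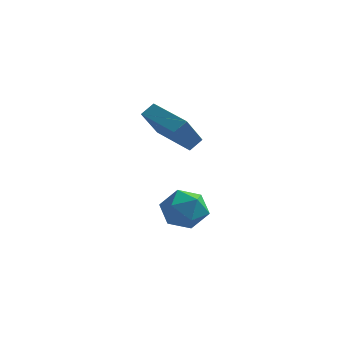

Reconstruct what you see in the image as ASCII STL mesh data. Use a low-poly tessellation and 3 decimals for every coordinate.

solid 
facet normal 0.092 0.993 0.071
outer loop
vertex -2.567 -2.286 -4.434
vertex -3.485 -2.256 -3.665
vertex -2.366 -2.389 -3.257
endloop
endfacet
facet normal 0.723 0.688 -0.063
outer loop
vertex -2.567 -2.286 -4.434
vertex -2.366 -2.389 -3.257
vertex -1.771 -3.086 -4.03
endloop
endfacet
facet normal 0.665 0.322 -0.673
outer loop
vertex -2.567 -2.286 -4.434
vertex -1.771 -3.086 -4.03
vertex -2.523 -3.383 -4.915
endloop
endfacet
facet normal -0.001 0.402 -0.916
outer loop
vertex -2.567 -2.286 -4.434
vertex -2.523 -3.383 -4.915
vertex -3.582 -2.87 -4.689
endloop
endfacet
facet normal -0.355 0.816 -0.456
outer loop
vertex -2.567 -2.286 -4.434
vertex -3.582 -2.87 -4.689
vertex -3.485 -2.256 -3.665
endloop
endfacet
facet normal 0.859 0.222 0.461
outer loop
vertex -1.771 -3.086 -4.03
vertex -2.366 -2.389 -3.257
vertex -2.198 -3.55 -3.011
endloop
endfacet
facet normal -0.162 0.717 0.678
outer loop
vertex -2.366 -2.389 -3.257
vertex -3.485 -2.256 -3.665
vertex -3.257 -3.037 -2.785
endloop
endfacet
facet normal -0.885 0.431 -0.175
outer loop
vertex -3.485 -2.256 -3.665
vertex -3.582 -2.87 -4.689
vertex -4.009 -3.334 -3.67
endloop
endfacet
facet normal -0.312 -0.240 -0.919
outer loop
vertex -3.582 -2.87 -4.689
vertex -2.523 -3.383 -4.915
vertex -3.414 -4.031 -4.443
endloop
endfacet
facet normal 0.766 -0.370 -0.526
outer loop
vertex -2.523 -3.383 -4.915
vertex -1.771 -3.086 -4.03
vertex -2.295 -4.164 -4.035
endloop
endfacet
facet normal 0.001 -0.402 0.916
outer loop
vertex -3.213 -4.134 -3.266
vertex -2.198 -3.55 -3.011
vertex -3.257 -3.037 -2.785
endloop
endfacet
facet normal -0.665 -0.322 0.673
outer loop
vertex -3.213 -4.134 -3.266
vertex -3.257 -3.037 -2.785
vertex -4.009 -3.334 -3.67
endloop
endfacet
facet normal -0.723 -0.688 0.063
outer loop
vertex -3.213 -4.134 -3.266
vertex -4.009 -3.334 -3.67
vertex -3.414 -4.031 -4.443
endloop
endfacet
facet normal -0.092 -0.993 -0.071
outer loop
vertex -3.213 -4.134 -3.266
vertex -3.414 -4.031 -4.443
vertex -2.295 -4.164 -4.035
endloop
endfacet
facet normal 0.355 -0.816 0.456
outer loop
vertex -3.213 -4.134 -3.266
vertex -2.295 -4.164 -4.035
vertex -2.198 -3.55 -3.011
endloop
endfacet
facet normal 0.312 0.240 0.919
outer loop
vertex -3.257 -3.037 -2.785
vertex -2.198 -3.55 -3.011
vertex -2.366 -2.389 -3.257
endloop
endfacet
facet normal -0.766 0.370 0.526
outer loop
vertex -4.009 -3.334 -3.67
vertex -3.257 -3.037 -2.785
vertex -3.485 -2.256 -3.665
endloop
endfacet
facet normal -0.859 -0.222 -0.461
outer loop
vertex -3.414 -4.031 -4.443
vertex -4.009 -3.334 -3.67
vertex -3.582 -2.87 -4.689
endloop
endfacet
facet normal 0.162 -0.717 -0.678
outer loop
vertex -2.295 -4.164 -4.035
vertex -3.414 -4.031 -4.443
vertex -2.523 -3.383 -4.915
endloop
endfacet
facet normal 0.885 -0.431 0.175
outer loop
vertex -2.198 -3.55 -3.011
vertex -2.295 -4.164 -4.035
vertex -1.771 -3.086 -4.03
endloop
endfacet
facet normal -0.846 0.487 0.220
outer loop
vertex -4.718 -3.675 1.91
vertex -4.301 -3.175 2.408
vertex -4.389 -2.404 0.361
endloop
endfacet
facet normal -0.508 -0.610 -0.608
outer loop
vertex -2.579 -3.445 -0.108
vertex -4.718 -3.675 1.91
vertex -4.389 -2.404 0.361
endloop
endfacet
facet normal -0.846 0.486 0.220
outer loop
vertex -4.389 -2.404 0.361
vertex -4.301 -3.175 2.408
vertex -3.972 -1.904 0.86
endloop
endfacet
facet normal 0.162 0.626 -0.763
outer loop
vertex -3.972 -1.904 0.86
vertex -2.579 -3.445 -0.108
vertex -4.389 -2.404 0.361
endloop
endfacet
facet normal -0.162 -0.625 0.763
outer loop
vertex -4.718 -3.675 1.91
vertex -2.491 -4.216 1.939
vertex -4.301 -3.175 2.408
endloop
endfacet
facet normal -0.508 -0.609 -0.608
outer loop
vertex -2.908 -4.716 1.44
vertex -4.718 -3.675 1.91
vertex -2.579 -3.445 -0.108
endloop
endfacet
facet normal -0.162 -0.626 0.763
outer loop
vertex -2.908 -4.716 1.44
vertex -2.491 -4.216 1.939
vertex -4.718 -3.675 1.91
endloop
endfacet
facet normal 0.508 0.610 0.608
outer loop
vertex -4.301 -3.175 2.408
vertex -2.491 -4.216 1.939
vertex -3.972 -1.904 0.86
endloop
endfacet
facet normal 0.162 0.626 -0.763
outer loop
vertex -2.162 -2.945 0.39
vertex -2.579 -3.445 -0.108
vertex -3.972 -1.904 0.86
endloop
endfacet
facet normal 0.509 0.610 0.608
outer loop
vertex -3.972 -1.904 0.86
vertex -2.491 -4.216 1.939
vertex -2.162 -2.945 0.39
endloop
endfacet
facet normal 0.846 -0.486 -0.220
outer loop
vertex -2.162 -2.945 0.39
vertex -2.908 -4.716 1.44
vertex -2.579 -3.445 -0.108
endloop
endfacet
facet normal 0.846 -0.486 -0.219
outer loop
vertex -2.491 -4.216 1.939
vertex -2.908 -4.716 1.44
vertex -2.162 -2.945 0.39
endloop
endfacet

endsolid


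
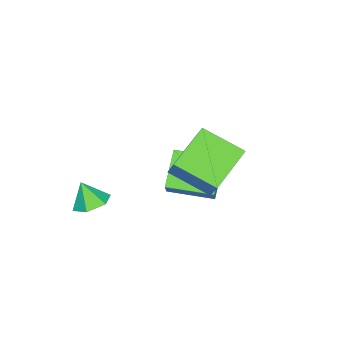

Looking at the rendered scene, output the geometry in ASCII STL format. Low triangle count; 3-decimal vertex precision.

solid 
facet normal -0.891 0.106 0.442
outer loop
vertex -0.104 2.831 5.376
vertex -0.305 4.665 4.529
vertex -0.858 2.125 4.026
endloop
endfacet
facet normal 0.099 -0.903 0.417
outer loop
vertex 1.065 1.895 3.071
vertex -0.104 2.831 5.376
vertex -0.858 2.125 4.026
endloop
endfacet
facet normal -0.890 0.106 0.442
outer loop
vertex -0.858 2.125 4.026
vertex -0.305 4.665 4.529
vertex -1.06 3.959 3.179
endloop
endfacet
facet normal -0.444 -0.416 -0.794
outer loop
vertex -1.06 3.959 3.179
vertex 1.065 1.895 3.071
vertex -0.858 2.125 4.026
endloop
endfacet
facet normal 0.444 0.415 0.794
outer loop
vertex -0.104 2.831 5.376
vertex 1.618 4.435 3.574
vertex -0.305 4.665 4.529
endloop
endfacet
facet normal 0.099 -0.903 0.417
outer loop
vertex 1.82 2.601 4.421
vertex -0.104 2.831 5.376
vertex 1.065 1.895 3.071
endloop
endfacet
facet normal 0.444 0.416 0.794
outer loop
vertex 1.82 2.601 4.421
vertex 1.618 4.435 3.574
vertex -0.104 2.831 5.376
endloop
endfacet
facet normal -0.099 0.903 -0.417
outer loop
vertex -0.305 4.665 4.529
vertex 1.618 4.435 3.574
vertex -1.06 3.959 3.179
endloop
endfacet
facet normal -0.444 -0.415 -0.794
outer loop
vertex 0.864 3.729 2.224
vertex 1.065 1.895 3.071
vertex -1.06 3.959 3.179
endloop
endfacet
facet normal -0.099 0.903 -0.417
outer loop
vertex -1.06 3.959 3.179
vertex 1.618 4.435 3.574
vertex 0.864 3.729 2.224
endloop
endfacet
facet normal 0.891 -0.107 -0.442
outer loop
vertex 0.864 3.729 2.224
vertex 1.82 2.601 4.421
vertex 1.065 1.895 3.071
endloop
endfacet
facet normal 0.891 -0.106 -0.442
outer loop
vertex 1.618 4.435 3.574
vertex 1.82 2.601 4.421
vertex 0.864 3.729 2.224
endloop
endfacet
facet normal 0.034 0.432 -0.901
outer loop
vertex 2.958 -0.786 0.822
vertex 2.15 -1.041 0.669
vertex 2.299 -0.279 1.04
endloop
endfacet
facet normal 0.527 0.352 0.774
outer loop
vertex 2.958 -0.786 0.822
vertex 2.299 -0.279 1.04
vertex 2.11 -1.559 1.751
endloop
endfacet
facet normal 0.034 0.432 -0.901
outer loop
vertex 2.299 -0.279 1.04
vertex 2.15 -1.041 0.669
vertex 1.491 -0.533 0.888
endloop
endfacet
facet normal -0.309 0.496 0.811
outer loop
vertex 2.299 -0.279 1.04
vertex 1.491 -0.533 0.888
vertex 2.11 -1.559 1.751
endloop
endfacet
facet normal 0.034 0.432 -0.901
outer loop
vertex 1.491 -0.533 0.888
vertex 2.15 -1.041 0.669
vertex 1.343 -1.295 0.517
endloop
endfacet
facet normal -0.854 -0.084 0.513
outer loop
vertex 1.491 -0.533 0.888
vertex 1.343 -1.295 0.517
vertex 2.11 -1.559 1.751
endloop
endfacet
facet normal 0.033 0.433 -0.901
outer loop
vertex 1.343 -1.295 0.517
vertex 2.15 -1.041 0.669
vertex 2.002 -1.802 0.298
endloop
endfacet
facet normal -0.563 -0.808 0.177
outer loop
vertex 1.343 -1.295 0.517
vertex 2.002 -1.802 0.298
vertex 2.11 -1.559 1.751
endloop
endfacet
facet normal 0.035 0.432 -0.901
outer loop
vertex 2.002 -1.802 0.298
vertex 2.15 -1.041 0.669
vertex 2.809 -1.548 0.451
endloop
endfacet
facet normal 0.273 -0.952 0.139
outer loop
vertex 2.002 -1.802 0.298
vertex 2.809 -1.548 0.451
vertex 2.11 -1.559 1.751
endloop
endfacet
facet normal 0.034 0.432 -0.901
outer loop
vertex 2.809 -1.548 0.451
vertex 2.15 -1.041 0.669
vertex 2.958 -0.786 0.822
endloop
endfacet
facet normal 0.819 -0.373 0.437
outer loop
vertex 2.809 -1.548 0.451
vertex 2.958 -0.786 0.822
vertex 2.11 -1.559 1.751
endloop
endfacet
facet normal -0.578 -0.274 -0.769
outer loop
vertex -3.237 -0.136 0.134
vertex -3.915 1.841 -0.061
vertex -1.783 0.241 -1.093
endloop
endfacet
facet normal 0.323 -0.942 0.093
outer loop
vertex -0.945 0.639 0.021
vertex -3.237 -0.136 0.134
vertex -1.783 0.241 -1.093
endloop
endfacet
facet normal -0.578 -0.274 -0.769
outer loop
vertex -1.783 0.241 -1.093
vertex -3.915 1.841 -0.061
vertex -2.461 2.219 -1.289
endloop
endfacet
facet normal 0.749 0.194 -0.633
outer loop
vertex -2.461 2.219 -1.289
vertex -0.945 0.639 0.021
vertex -1.783 0.241 -1.093
endloop
endfacet
facet normal -0.749 -0.195 0.633
outer loop
vertex -3.237 -0.136 0.134
vertex -3.077 2.239 1.053
vertex -3.915 1.841 -0.061
endloop
endfacet
facet normal 0.323 -0.942 0.093
outer loop
vertex -2.399 0.261 1.249
vertex -3.237 -0.136 0.134
vertex -0.945 0.639 0.021
endloop
endfacet
facet normal -0.750 -0.194 0.633
outer loop
vertex -2.399 0.261 1.249
vertex -3.077 2.239 1.053
vertex -3.237 -0.136 0.134
endloop
endfacet
facet normal -0.323 0.942 -0.093
outer loop
vertex -3.915 1.841 -0.061
vertex -3.077 2.239 1.053
vertex -2.461 2.219 -1.289
endloop
endfacet
facet normal 0.750 0.195 -0.633
outer loop
vertex -1.623 2.616 -0.174
vertex -0.945 0.639 0.021
vertex -2.461 2.219 -1.289
endloop
endfacet
facet normal -0.323 0.942 -0.093
outer loop
vertex -2.461 2.219 -1.289
vertex -3.077 2.239 1.053
vertex -1.623 2.616 -0.174
endloop
endfacet
facet normal 0.578 0.274 0.769
outer loop
vertex -1.623 2.616 -0.174
vertex -2.399 0.261 1.249
vertex -0.945 0.639 0.021
endloop
endfacet
facet normal 0.578 0.274 0.769
outer loop
vertex -3.077 2.239 1.053
vertex -2.399 0.261 1.249
vertex -1.623 2.616 -0.174
endloop
endfacet

endsolid


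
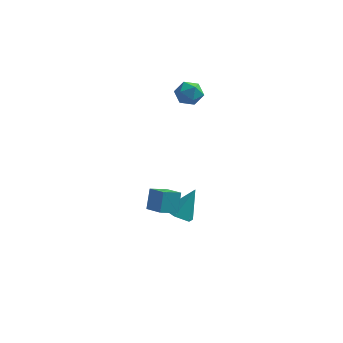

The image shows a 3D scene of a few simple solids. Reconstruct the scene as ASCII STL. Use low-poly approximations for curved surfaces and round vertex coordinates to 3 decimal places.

solid 
facet normal -0.383 -0.418 -0.824
outer loop
vertex 1.875 -0.141 -4.61
vertex 1.136 0.403 -4.542
vertex 1.869 0.681 -5.024
endloop
endfacet
facet normal 1.000 0.008 0.001
outer loop
vertex 1.875 -0.141 -4.61
vertex 1.869 0.681 -5.024
vertex 1.864 1.197 -2.978
endloop
endfacet
facet normal -0.383 -0.419 -0.824
outer loop
vertex 1.869 0.681 -5.024
vertex 1.136 0.403 -4.542
vertex 1.129 1.224 -4.956
endloop
endfacet
facet normal 0.568 0.799 -0.200
outer loop
vertex 1.869 0.681 -5.024
vertex 1.129 1.224 -4.956
vertex 1.864 1.197 -2.978
endloop
endfacet
facet normal -0.383 -0.418 -0.823
outer loop
vertex 1.129 1.224 -4.956
vertex 1.136 0.403 -4.542
vertex 0.397 0.946 -4.474
endloop
endfacet
facet normal -0.283 0.952 0.118
outer loop
vertex 1.129 1.224 -4.956
vertex 0.397 0.946 -4.474
vertex 1.864 1.197 -2.978
endloop
endfacet
facet normal -0.383 -0.418 -0.824
outer loop
vertex 0.397 0.946 -4.474
vertex 1.136 0.403 -4.542
vertex 0.403 0.125 -4.06
endloop
endfacet
facet normal -0.703 0.316 0.637
outer loop
vertex 0.397 0.946 -4.474
vertex 0.403 0.125 -4.06
vertex 1.864 1.197 -2.978
endloop
endfacet
facet normal -0.383 -0.418 -0.824
outer loop
vertex 0.403 0.125 -4.06
vertex 1.136 0.403 -4.542
vertex 1.143 -0.419 -4.128
endloop
endfacet
facet normal -0.272 -0.474 0.837
outer loop
vertex 0.403 0.125 -4.06
vertex 1.143 -0.419 -4.128
vertex 1.864 1.197 -2.978
endloop
endfacet
facet normal -0.384 -0.418 -0.824
outer loop
vertex 1.143 -0.419 -4.128
vertex 1.136 0.403 -4.542
vertex 1.875 -0.141 -4.61
endloop
endfacet
facet normal 0.580 -0.628 0.519
outer loop
vertex 1.143 -0.419 -4.128
vertex 1.875 -0.141 -4.61
vertex 1.864 1.197 -2.978
endloop
endfacet
facet normal -0.797 0.441 0.414
outer loop
vertex 0.092 3.454 3.037
vertex 0.568 3.671 3.723
vertex 0.514 4.206 3.049
endloop
endfacet
facet normal -0.830 0.471 -0.298
outer loop
vertex 0.092 3.454 3.037
vertex 0.514 4.206 3.049
vertex 0.502 3.73 2.33
endloop
endfacet
facet normal -0.813 -0.197 -0.548
outer loop
vertex 0.092 3.454 3.037
vertex 0.502 3.73 2.33
vertex 0.548 2.9 2.56
endloop
endfacet
facet normal -0.768 -0.640 0.010
outer loop
vertex 0.092 3.454 3.037
vertex 0.548 2.9 2.56
vertex 0.589 2.864 3.421
endloop
endfacet
facet normal -0.758 -0.246 0.604
outer loop
vertex 0.092 3.454 3.037
vertex 0.589 2.864 3.421
vertex 0.568 3.671 3.723
endloop
endfacet
facet normal -0.247 0.810 -0.532
outer loop
vertex 0.502 3.73 2.33
vertex 0.514 4.206 3.049
vertex 1.231 4.116 2.579
endloop
endfacet
facet normal -0.193 0.761 0.619
outer loop
vertex 0.514 4.206 3.049
vertex 0.568 3.671 3.723
vertex 1.272 4.08 3.44
endloop
endfacet
facet normal -0.131 -0.350 0.927
outer loop
vertex 0.568 3.671 3.723
vertex 0.589 2.864 3.421
vertex 1.318 3.25 3.67
endloop
endfacet
facet normal -0.147 -0.989 -0.034
outer loop
vertex 0.589 2.864 3.421
vertex 0.548 2.9 2.56
vertex 1.306 2.774 2.951
endloop
endfacet
facet normal -0.219 -0.272 -0.937
outer loop
vertex 0.548 2.9 2.56
vertex 0.502 3.73 2.33
vertex 1.252 3.309 2.277
endloop
endfacet
facet normal 0.768 0.640 -0.010
outer loop
vertex 1.728 3.526 2.963
vertex 1.231 4.116 2.579
vertex 1.272 4.08 3.44
endloop
endfacet
facet normal 0.813 0.197 0.548
outer loop
vertex 1.728 3.526 2.963
vertex 1.272 4.08 3.44
vertex 1.318 3.25 3.67
endloop
endfacet
facet normal 0.830 -0.471 0.298
outer loop
vertex 1.728 3.526 2.963
vertex 1.318 3.25 3.67
vertex 1.306 2.774 2.951
endloop
endfacet
facet normal 0.797 -0.441 -0.414
outer loop
vertex 1.728 3.526 2.963
vertex 1.306 2.774 2.951
vertex 1.252 3.309 2.277
endloop
endfacet
facet normal 0.758 0.246 -0.604
outer loop
vertex 1.728 3.526 2.963
vertex 1.252 3.309 2.277
vertex 1.231 4.116 2.579
endloop
endfacet
facet normal 0.147 0.989 0.034
outer loop
vertex 1.272 4.08 3.44
vertex 1.231 4.116 2.579
vertex 0.514 4.206 3.049
endloop
endfacet
facet normal 0.219 0.272 0.937
outer loop
vertex 1.318 3.25 3.67
vertex 1.272 4.08 3.44
vertex 0.568 3.671 3.723
endloop
endfacet
facet normal 0.247 -0.810 0.532
outer loop
vertex 1.306 2.774 2.951
vertex 1.318 3.25 3.67
vertex 0.589 2.864 3.421
endloop
endfacet
facet normal 0.193 -0.761 -0.619
outer loop
vertex 1.252 3.309 2.277
vertex 1.306 2.774 2.951
vertex 0.548 2.9 2.56
endloop
endfacet
facet normal 0.131 0.350 -0.927
outer loop
vertex 1.231 4.116 2.579
vertex 1.252 3.309 2.277
vertex 0.502 3.73 2.33
endloop
endfacet
facet normal -0.742 0.589 -0.320
outer loop
vertex 0.414 -2.497 -0.673
vertex 1.144 -1.79 -1.066
vertex 0.408 -3.114 -1.795
endloop
endfacet
facet normal -0.670 -0.649 0.360
outer loop
vertex 1.336 -3.85 -1.394
vertex 0.414 -2.497 -0.673
vertex 0.408 -3.114 -1.795
endloop
endfacet
facet normal -0.742 0.589 -0.321
outer loop
vertex 0.408 -3.114 -1.795
vertex 1.144 -1.79 -1.066
vertex 1.139 -2.407 -2.187
endloop
endfacet
facet normal -0.004 -0.482 -0.876
outer loop
vertex 1.139 -2.407 -2.187
vertex 1.336 -3.85 -1.394
vertex 0.408 -3.114 -1.795
endloop
endfacet
facet normal 0.004 0.483 0.876
outer loop
vertex 0.414 -2.497 -0.673
vertex 2.072 -2.526 -0.665
vertex 1.144 -1.79 -1.066
endloop
endfacet
facet normal -0.670 -0.649 0.360
outer loop
vertex 1.341 -3.233 -0.273
vertex 0.414 -2.497 -0.673
vertex 1.336 -3.85 -1.394
endloop
endfacet
facet normal 0.004 0.482 0.876
outer loop
vertex 1.341 -3.233 -0.273
vertex 2.072 -2.526 -0.665
vertex 0.414 -2.497 -0.673
endloop
endfacet
facet normal 0.670 0.649 -0.360
outer loop
vertex 1.144 -1.79 -1.066
vertex 2.072 -2.526 -0.665
vertex 1.139 -2.407 -2.187
endloop
endfacet
facet normal -0.005 -0.482 -0.876
outer loop
vertex 2.066 -3.143 -1.787
vertex 1.336 -3.85 -1.394
vertex 1.139 -2.407 -2.187
endloop
endfacet
facet normal 0.670 0.649 -0.360
outer loop
vertex 1.139 -2.407 -2.187
vertex 2.072 -2.526 -0.665
vertex 2.066 -3.143 -1.787
endloop
endfacet
facet normal 0.742 -0.588 0.321
outer loop
vertex 2.066 -3.143 -1.787
vertex 1.341 -3.233 -0.273
vertex 1.336 -3.85 -1.394
endloop
endfacet
facet normal 0.742 -0.589 0.320
outer loop
vertex 2.072 -2.526 -0.665
vertex 1.341 -3.233 -0.273
vertex 2.066 -3.143 -1.787
endloop
endfacet

endsolid


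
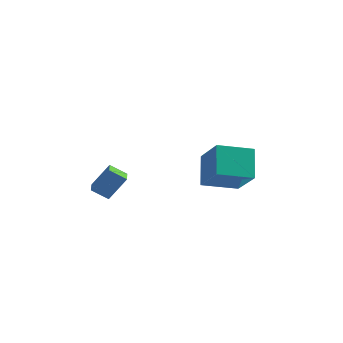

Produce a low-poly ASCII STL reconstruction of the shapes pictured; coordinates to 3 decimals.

solid 
facet normal -0.519 -0.259 -0.814
outer loop
vertex -4.129 -2.109 -3.18
vertex -4.342 -1.295 -3.303
vertex -3.337 -1.984 -3.725
endloop
endfacet
facet normal 0.251 -0.957 0.145
outer loop
vertex -2.578 -1.605 -2.537
vertex -4.129 -2.109 -3.18
vertex -3.337 -1.984 -3.725
endloop
endfacet
facet normal -0.520 -0.260 -0.814
outer loop
vertex -3.337 -1.984 -3.725
vertex -4.342 -1.295 -3.303
vertex -3.55 -1.17 -3.849
endloop
endfacet
facet normal 0.817 0.128 -0.563
outer loop
vertex -3.55 -1.17 -3.849
vertex -2.578 -1.605 -2.537
vertex -3.337 -1.984 -3.725
endloop
endfacet
facet normal -0.817 -0.129 0.563
outer loop
vertex -4.129 -2.109 -3.18
vertex -3.583 -0.916 -2.115
vertex -4.342 -1.295 -3.303
endloop
endfacet
facet normal 0.251 -0.957 0.145
outer loop
vertex -3.37 -1.73 -1.991
vertex -4.129 -2.109 -3.18
vertex -2.578 -1.605 -2.537
endloop
endfacet
facet normal -0.817 -0.128 0.562
outer loop
vertex -3.37 -1.73 -1.991
vertex -3.583 -0.916 -2.115
vertex -4.129 -2.109 -3.18
endloop
endfacet
facet normal -0.251 0.957 -0.145
outer loop
vertex -4.342 -1.295 -3.303
vertex -3.583 -0.916 -2.115
vertex -3.55 -1.17 -3.849
endloop
endfacet
facet normal 0.817 0.129 -0.562
outer loop
vertex -2.791 -0.791 -2.66
vertex -2.578 -1.605 -2.537
vertex -3.55 -1.17 -3.849
endloop
endfacet
facet normal -0.251 0.957 -0.145
outer loop
vertex -3.55 -1.17 -3.849
vertex -3.583 -0.916 -2.115
vertex -2.791 -0.791 -2.66
endloop
endfacet
facet normal 0.520 0.259 0.814
outer loop
vertex -2.791 -0.791 -2.66
vertex -3.37 -1.73 -1.991
vertex -2.578 -1.605 -2.537
endloop
endfacet
facet normal 0.519 0.260 0.814
outer loop
vertex -3.583 -0.916 -2.115
vertex -3.37 -1.73 -1.991
vertex -2.791 -0.791 -2.66
endloop
endfacet
facet normal -0.868 -0.429 0.251
outer loop
vertex 1.402 -0.925 -0.146
vertex 0.423 0.198 -1.611
vertex 1.687 -2.174 -1.294
endloop
endfacet
facet normal 0.469 -0.537 0.701
outer loop
vertex 3.257 -1.398 -1.749
vertex 1.402 -0.925 -0.146
vertex 1.687 -2.174 -1.294
endloop
endfacet
facet normal -0.868 -0.429 0.252
outer loop
vertex 1.687 -2.174 -1.294
vertex 0.423 0.198 -1.611
vertex 0.707 -1.051 -2.759
endloop
endfacet
facet normal 0.166 -0.726 -0.667
outer loop
vertex 0.707 -1.051 -2.759
vertex 3.257 -1.398 -1.749
vertex 1.687 -2.174 -1.294
endloop
endfacet
facet normal -0.166 0.726 0.667
outer loop
vertex 1.402 -0.925 -0.146
vertex 1.993 0.974 -2.066
vertex 0.423 0.198 -1.611
endloop
endfacet
facet normal 0.469 -0.538 0.701
outer loop
vertex 2.973 -0.149 -0.601
vertex 1.402 -0.925 -0.146
vertex 3.257 -1.398 -1.749
endloop
endfacet
facet normal -0.165 0.726 0.667
outer loop
vertex 2.973 -0.149 -0.601
vertex 1.993 0.974 -2.066
vertex 1.402 -0.925 -0.146
endloop
endfacet
facet normal -0.469 0.538 -0.701
outer loop
vertex 0.423 0.198 -1.611
vertex 1.993 0.974 -2.066
vertex 0.707 -1.051 -2.759
endloop
endfacet
facet normal 0.165 -0.726 -0.667
outer loop
vertex 2.278 -0.275 -3.214
vertex 3.257 -1.398 -1.749
vertex 0.707 -1.051 -2.759
endloop
endfacet
facet normal -0.469 0.537 -0.701
outer loop
vertex 0.707 -1.051 -2.759
vertex 1.993 0.974 -2.066
vertex 2.278 -0.275 -3.214
endloop
endfacet
facet normal 0.868 0.428 -0.251
outer loop
vertex 2.278 -0.275 -3.214
vertex 2.973 -0.149 -0.601
vertex 3.257 -1.398 -1.749
endloop
endfacet
facet normal 0.868 0.429 -0.251
outer loop
vertex 1.993 0.974 -2.066
vertex 2.973 -0.149 -0.601
vertex 2.278 -0.275 -3.214
endloop
endfacet

endsolid


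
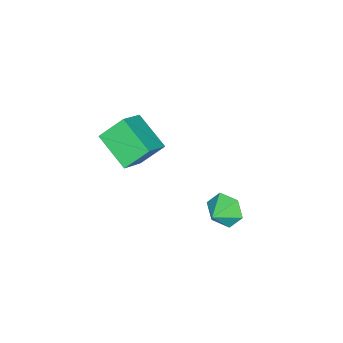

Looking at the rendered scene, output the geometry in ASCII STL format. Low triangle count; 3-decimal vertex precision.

solid 
facet normal -0.914 0.072 -0.399
outer loop
vertex 0.459 1.746 1.307
vertex 0.161 2.263 2.084
vertex 0.537 2.723 1.305
endloop
endfacet
facet normal 0.857 -0.069 -0.511
outer loop
vertex 0.459 1.746 1.307
vertex 0.537 2.723 1.305
vertex 1.239 2.177 2.556
endloop
endfacet
facet normal -0.914 0.073 -0.398
outer loop
vertex 0.537 2.723 1.305
vertex 0.161 2.263 2.084
vertex 0.239 3.24 2.083
endloop
endfacet
facet normal 0.752 0.645 -0.140
outer loop
vertex 0.537 2.723 1.305
vertex 0.239 3.24 2.083
vertex 1.239 2.177 2.556
endloop
endfacet
facet normal -0.914 0.073 -0.399
outer loop
vertex 0.239 3.24 2.083
vertex 0.161 2.263 2.084
vertex -0.138 2.78 2.862
endloop
endfacet
facet normal 0.428 0.672 0.604
outer loop
vertex 0.239 3.24 2.083
vertex -0.138 2.78 2.862
vertex 1.239 2.177 2.556
endloop
endfacet
facet normal -0.914 0.073 -0.399
outer loop
vertex -0.138 2.78 2.862
vertex 0.161 2.263 2.084
vertex -0.216 1.803 2.863
endloop
endfacet
facet normal 0.210 -0.016 0.978
outer loop
vertex -0.138 2.78 2.862
vertex -0.216 1.803 2.863
vertex 1.239 2.177 2.556
endloop
endfacet
facet normal -0.914 0.072 -0.400
outer loop
vertex -0.216 1.803 2.863
vertex 0.161 2.263 2.084
vertex 0.083 1.286 2.086
endloop
endfacet
facet normal 0.316 -0.730 0.607
outer loop
vertex -0.216 1.803 2.863
vertex 0.083 1.286 2.086
vertex 1.239 2.177 2.556
endloop
endfacet
facet normal -0.914 0.072 -0.399
outer loop
vertex 0.083 1.286 2.086
vertex 0.161 2.263 2.084
vertex 0.459 1.746 1.307
endloop
endfacet
facet normal 0.639 -0.756 -0.138
outer loop
vertex 0.083 1.286 2.086
vertex 0.459 1.746 1.307
vertex 1.239 2.177 2.556
endloop
endfacet
facet normal -0.827 0.012 -0.561
outer loop
vertex -1.531 -4.586 3.137
vertex -2.29 -3.663 4.276
vertex -0.835 -2.795 2.151
endloop
endfacet
facet normal 0.460 -0.559 -0.690
outer loop
vertex 0.63 -2.817 3.144
vertex -1.531 -4.586 3.137
vertex -0.835 -2.795 2.151
endloop
endfacet
facet normal -0.827 0.013 -0.561
outer loop
vertex -0.835 -2.795 2.151
vertex -2.29 -3.663 4.276
vertex -1.593 -1.872 3.289
endloop
endfacet
facet normal 0.322 0.829 -0.457
outer loop
vertex -1.593 -1.872 3.289
vertex 0.63 -2.817 3.144
vertex -0.835 -2.795 2.151
endloop
endfacet
facet normal -0.322 -0.829 0.457
outer loop
vertex -1.531 -4.586 3.137
vertex -0.825 -3.685 5.269
vertex -2.29 -3.663 4.276
endloop
endfacet
facet normal 0.460 -0.559 -0.690
outer loop
vertex -0.067 -4.608 4.131
vertex -1.531 -4.586 3.137
vertex 0.63 -2.817 3.144
endloop
endfacet
facet normal -0.323 -0.829 0.457
outer loop
vertex -0.067 -4.608 4.131
vertex -0.825 -3.685 5.269
vertex -1.531 -4.586 3.137
endloop
endfacet
facet normal -0.459 0.559 0.690
outer loop
vertex -2.29 -3.663 4.276
vertex -0.825 -3.685 5.269
vertex -1.593 -1.872 3.289
endloop
endfacet
facet normal 0.323 0.829 -0.457
outer loop
vertex -0.129 -1.894 4.283
vertex 0.63 -2.817 3.144
vertex -1.593 -1.872 3.289
endloop
endfacet
facet normal -0.460 0.559 0.690
outer loop
vertex -1.593 -1.872 3.289
vertex -0.825 -3.685 5.269
vertex -0.129 -1.894 4.283
endloop
endfacet
facet normal 0.827 -0.013 0.562
outer loop
vertex -0.129 -1.894 4.283
vertex -0.067 -4.608 4.131
vertex 0.63 -2.817 3.144
endloop
endfacet
facet normal 0.827 -0.013 0.561
outer loop
vertex -0.825 -3.685 5.269
vertex -0.067 -4.608 4.131
vertex -0.129 -1.894 4.283
endloop
endfacet

endsolid


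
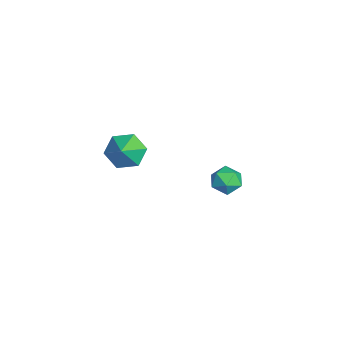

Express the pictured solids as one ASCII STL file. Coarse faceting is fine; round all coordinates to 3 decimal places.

solid 
facet normal -0.863 0.449 0.229
outer loop
vertex -2.168 3.732 -3.669
vertex -2.67 3.006 -4.137
vertex -2.457 2.92 -3.165
endloop
endfacet
facet normal -0.368 0.581 0.726
outer loop
vertex -2.168 3.732 -3.669
vertex -2.457 2.92 -3.165
vertex -1.548 3.305 -3.013
endloop
endfacet
facet normal 0.188 0.895 0.405
outer loop
vertex -2.168 3.732 -3.669
vertex -1.548 3.305 -3.013
vertex -1.199 3.629 -3.891
endloop
endfacet
facet normal 0.035 0.957 -0.289
outer loop
vertex -2.168 3.732 -3.669
vertex -1.199 3.629 -3.891
vertex -1.893 3.445 -4.585
endloop
endfacet
facet normal -0.614 0.681 -0.398
outer loop
vertex -2.168 3.732 -3.669
vertex -1.893 3.445 -4.585
vertex -2.67 3.006 -4.137
endloop
endfacet
facet normal -0.146 -0.044 0.988
outer loop
vertex -1.548 3.305 -3.013
vertex -2.457 2.92 -3.165
vertex -1.667 2.315 -3.075
endloop
endfacet
facet normal -0.948 -0.257 0.185
outer loop
vertex -2.457 2.92 -3.165
vertex -2.67 3.006 -4.137
vertex -2.361 2.131 -3.769
endloop
endfacet
facet normal -0.545 0.118 -0.830
outer loop
vertex -2.67 3.006 -4.137
vertex -1.893 3.445 -4.585
vertex -2.012 2.455 -4.647
endloop
endfacet
facet normal 0.505 0.562 -0.654
outer loop
vertex -1.893 3.445 -4.585
vertex -1.199 3.629 -3.891
vertex -1.103 2.84 -4.495
endloop
endfacet
facet normal 0.752 0.463 0.470
outer loop
vertex -1.199 3.629 -3.891
vertex -1.548 3.305 -3.013
vertex -0.89 2.754 -3.523
endloop
endfacet
facet normal -0.035 -0.957 0.289
outer loop
vertex -1.392 2.028 -3.991
vertex -1.667 2.315 -3.075
vertex -2.361 2.131 -3.769
endloop
endfacet
facet normal -0.188 -0.895 -0.405
outer loop
vertex -1.392 2.028 -3.991
vertex -2.361 2.131 -3.769
vertex -2.012 2.455 -4.647
endloop
endfacet
facet normal 0.368 -0.581 -0.726
outer loop
vertex -1.392 2.028 -3.991
vertex -2.012 2.455 -4.647
vertex -1.103 2.84 -4.495
endloop
endfacet
facet normal 0.863 -0.449 -0.229
outer loop
vertex -1.392 2.028 -3.991
vertex -1.103 2.84 -4.495
vertex -0.89 2.754 -3.523
endloop
endfacet
facet normal 0.614 -0.681 0.398
outer loop
vertex -1.392 2.028 -3.991
vertex -0.89 2.754 -3.523
vertex -1.667 2.315 -3.075
endloop
endfacet
facet normal -0.505 -0.562 0.654
outer loop
vertex -2.361 2.131 -3.769
vertex -1.667 2.315 -3.075
vertex -2.457 2.92 -3.165
endloop
endfacet
facet normal -0.752 -0.463 -0.470
outer loop
vertex -2.012 2.455 -4.647
vertex -2.361 2.131 -3.769
vertex -2.67 3.006 -4.137
endloop
endfacet
facet normal 0.146 0.044 -0.988
outer loop
vertex -1.103 2.84 -4.495
vertex -2.012 2.455 -4.647
vertex -1.893 3.445 -4.585
endloop
endfacet
facet normal 0.948 0.257 -0.185
outer loop
vertex -0.89 2.754 -3.523
vertex -1.103 2.84 -4.495
vertex -1.199 3.629 -3.891
endloop
endfacet
facet normal 0.545 -0.118 0.830
outer loop
vertex -1.667 2.315 -3.075
vertex -0.89 2.754 -3.523
vertex -1.548 3.305 -3.013
endloop
endfacet
facet normal -0.753 0.222 -0.619
outer loop
vertex 3.787 -2.408 2.537
vertex 3.097 -2.986 3.169
vertex 3.253 -1.914 3.363
endloop
endfacet
facet normal 0.792 0.589 0.160
outer loop
vertex 3.787 -2.408 2.537
vertex 3.253 -1.914 3.363
vertex 4.143 -3.294 4.031
endloop
endfacet
facet normal -0.753 0.222 -0.619
outer loop
vertex 3.253 -1.914 3.363
vertex 3.097 -2.986 3.169
vertex 2.563 -2.492 3.995
endloop
endfacet
facet normal 0.262 0.552 0.791
outer loop
vertex 3.253 -1.914 3.363
vertex 2.563 -2.492 3.995
vertex 4.143 -3.294 4.031
endloop
endfacet
facet normal -0.753 0.222 -0.620
outer loop
vertex 2.563 -2.492 3.995
vertex 3.097 -2.986 3.169
vertex 2.406 -3.564 3.801
endloop
endfacet
facet normal -0.105 -0.162 0.981
outer loop
vertex 2.563 -2.492 3.995
vertex 2.406 -3.564 3.801
vertex 4.143 -3.294 4.031
endloop
endfacet
facet normal -0.753 0.222 -0.620
outer loop
vertex 2.406 -3.564 3.801
vertex 3.097 -2.986 3.169
vertex 2.94 -4.057 2.976
endloop
endfacet
facet normal 0.059 -0.840 0.540
outer loop
vertex 2.406 -3.564 3.801
vertex 2.94 -4.057 2.976
vertex 4.143 -3.294 4.031
endloop
endfacet
facet normal -0.753 0.222 -0.620
outer loop
vertex 2.94 -4.057 2.976
vertex 3.097 -2.986 3.169
vertex 3.631 -3.479 2.344
endloop
endfacet
facet normal 0.589 -0.803 -0.091
outer loop
vertex 2.94 -4.057 2.976
vertex 3.631 -3.479 2.344
vertex 4.143 -3.294 4.031
endloop
endfacet
facet normal -0.753 0.221 -0.620
outer loop
vertex 3.631 -3.479 2.344
vertex 3.097 -2.986 3.169
vertex 3.787 -2.408 2.537
endloop
endfacet
facet normal 0.956 -0.089 -0.280
outer loop
vertex 3.631 -3.479 2.344
vertex 3.787 -2.408 2.537
vertex 4.143 -3.294 4.031
endloop
endfacet

endsolid


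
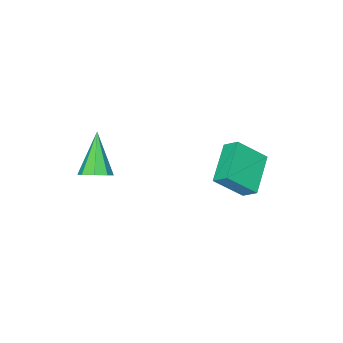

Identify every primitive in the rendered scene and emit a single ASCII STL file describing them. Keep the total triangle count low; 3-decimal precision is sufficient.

solid 
facet normal 0.470 0.492 -0.733
outer loop
vertex 1.216 -2.513 -1.042
vertex 0.726 -2.042 -1.04
vertex 1.318 -2.122 -0.714
endloop
endfacet
facet normal 0.674 -0.570 0.470
outer loop
vertex 1.216 -2.513 -1.042
vertex 1.318 -2.122 -0.714
vertex -0.186 -2.998 0.38
endloop
endfacet
facet normal 0.470 0.493 -0.732
outer loop
vertex 1.318 -2.122 -0.714
vertex 0.726 -2.042 -1.04
vertex 1.073 -1.684 -0.576
endloop
endfacet
facet normal 0.565 0.057 0.823
outer loop
vertex 1.318 -2.122 -0.714
vertex 1.073 -1.684 -0.576
vertex -0.186 -2.998 0.38
endloop
endfacet
facet normal 0.470 0.493 -0.732
outer loop
vertex 1.073 -1.684 -0.576
vertex 0.726 -2.042 -1.04
vertex 0.625 -1.456 -0.71
endloop
endfacet
facet normal 0.039 0.563 0.826
outer loop
vertex 1.073 -1.684 -0.576
vertex 0.625 -1.456 -0.71
vertex -0.186 -2.998 0.38
endloop
endfacet
facet normal 0.471 0.493 -0.732
outer loop
vertex 0.625 -1.456 -0.71
vertex 0.726 -2.042 -1.04
vertex 0.236 -1.57 -1.037
endloop
endfacet
facet normal -0.592 0.649 0.478
outer loop
vertex 0.625 -1.456 -0.71
vertex 0.236 -1.57 -1.037
vertex -0.186 -2.998 0.38
endloop
endfacet
facet normal 0.471 0.494 -0.731
outer loop
vertex 0.236 -1.57 -1.037
vertex 0.726 -2.042 -1.04
vertex 0.135 -1.961 -1.366
endloop
endfacet
facet normal -0.964 0.265 -0.020
outer loop
vertex 0.236 -1.57 -1.037
vertex 0.135 -1.961 -1.366
vertex -0.186 -2.998 0.38
endloop
endfacet
facet normal 0.471 0.492 -0.732
outer loop
vertex 0.135 -1.961 -1.366
vertex 0.726 -2.042 -1.04
vertex 0.38 -2.399 -1.503
endloop
endfacet
facet normal -0.855 -0.362 -0.372
outer loop
vertex 0.135 -1.961 -1.366
vertex 0.38 -2.399 -1.503
vertex -0.186 -2.998 0.38
endloop
endfacet
facet normal 0.471 0.493 -0.732
outer loop
vertex 0.38 -2.399 -1.503
vertex 0.726 -2.042 -1.04
vertex 0.828 -2.628 -1.369
endloop
endfacet
facet normal -0.331 -0.866 -0.375
outer loop
vertex 0.38 -2.399 -1.503
vertex 0.828 -2.628 -1.369
vertex -0.186 -2.998 0.38
endloop
endfacet
facet normal 0.471 0.493 -0.732
outer loop
vertex 0.828 -2.628 -1.369
vertex 0.726 -2.042 -1.04
vertex 1.216 -2.513 -1.042
endloop
endfacet
facet normal 0.304 -0.952 -0.025
outer loop
vertex 0.828 -2.628 -1.369
vertex 1.216 -2.513 -1.042
vertex -0.186 -2.998 0.38
endloop
endfacet
facet normal -0.607 0.424 -0.673
outer loop
vertex -5.026 1.312 -1.189
vertex -3.606 2.226 -1.894
vertex -4.886 0.7 -1.701
endloop
endfacet
facet normal -0.776 -0.500 0.385
outer loop
vertex -3.934 0.034 -0.646
vertex -5.026 1.312 -1.189
vertex -4.886 0.7 -1.701
endloop
endfacet
facet normal -0.607 0.424 -0.672
outer loop
vertex -4.886 0.7 -1.701
vertex -3.606 2.226 -1.894
vertex -3.467 1.614 -2.406
endloop
endfacet
facet normal 0.172 -0.755 -0.632
outer loop
vertex -3.467 1.614 -2.406
vertex -3.934 0.034 -0.646
vertex -4.886 0.7 -1.701
endloop
endfacet
facet normal -0.172 0.755 0.632
outer loop
vertex -5.026 1.312 -1.189
vertex -2.654 1.56 -0.839
vertex -3.606 2.226 -1.894
endloop
endfacet
facet normal -0.776 -0.499 0.386
outer loop
vertex -4.073 0.646 -0.134
vertex -5.026 1.312 -1.189
vertex -3.934 0.034 -0.646
endloop
endfacet
facet normal -0.172 0.755 0.632
outer loop
vertex -4.073 0.646 -0.134
vertex -2.654 1.56 -0.839
vertex -5.026 1.312 -1.189
endloop
endfacet
facet normal 0.776 0.499 -0.386
outer loop
vertex -3.606 2.226 -1.894
vertex -2.654 1.56 -0.839
vertex -3.467 1.614 -2.406
endloop
endfacet
facet normal 0.172 -0.755 -0.632
outer loop
vertex -2.514 0.948 -1.351
vertex -3.934 0.034 -0.646
vertex -3.467 1.614 -2.406
endloop
endfacet
facet normal 0.776 0.500 -0.385
outer loop
vertex -3.467 1.614 -2.406
vertex -2.654 1.56 -0.839
vertex -2.514 0.948 -1.351
endloop
endfacet
facet normal 0.607 -0.424 0.672
outer loop
vertex -2.514 0.948 -1.351
vertex -4.073 0.646 -0.134
vertex -3.934 0.034 -0.646
endloop
endfacet
facet normal 0.607 -0.424 0.672
outer loop
vertex -2.654 1.56 -0.839
vertex -4.073 0.646 -0.134
vertex -2.514 0.948 -1.351
endloop
endfacet

endsolid
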